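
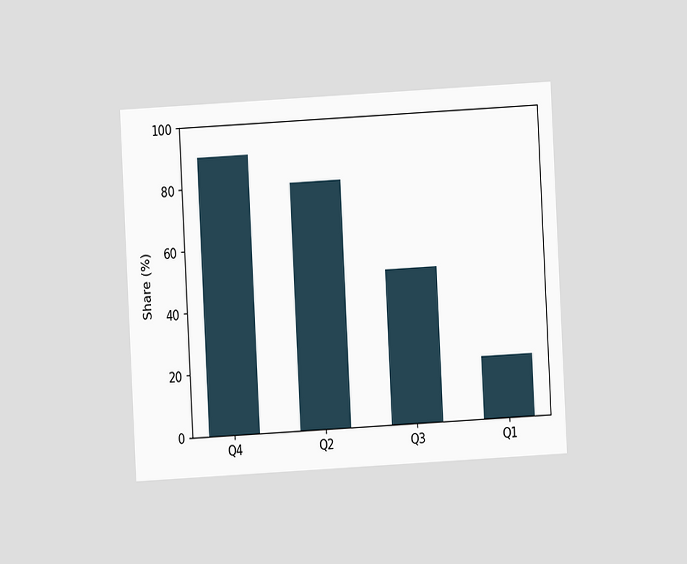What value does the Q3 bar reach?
50%

The chart is tilted about 3° counter-clockwise and viewed at a slight angle. Reading along the chart's y-axis, the Q3 bar reaches 50%.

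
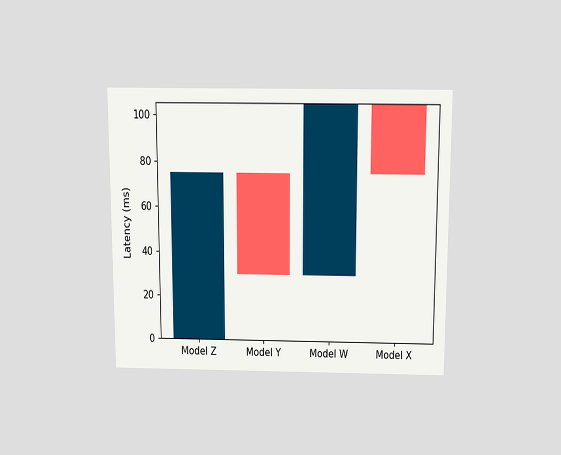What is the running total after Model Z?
The chart is viewed slightly from above. After Model Z the running total reaches 75ms.

75ms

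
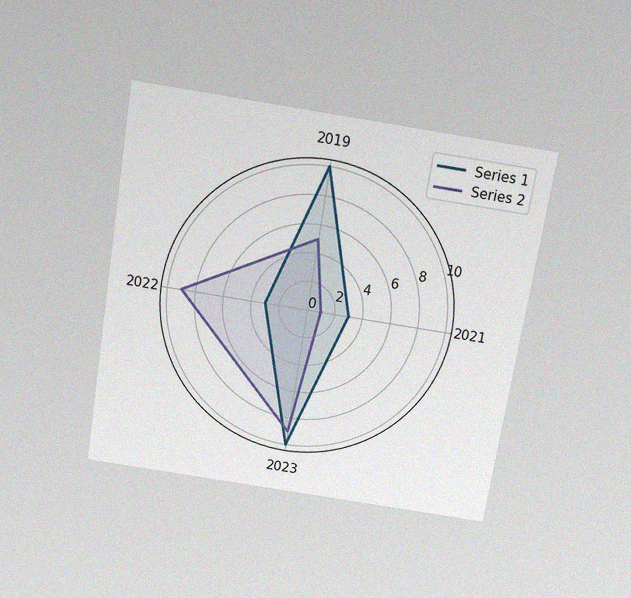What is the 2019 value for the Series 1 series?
10

The chart is tilted about 9° clockwise and viewed slightly from above, with some photo noise. On the 2019 axis, Series 1 reaches 10.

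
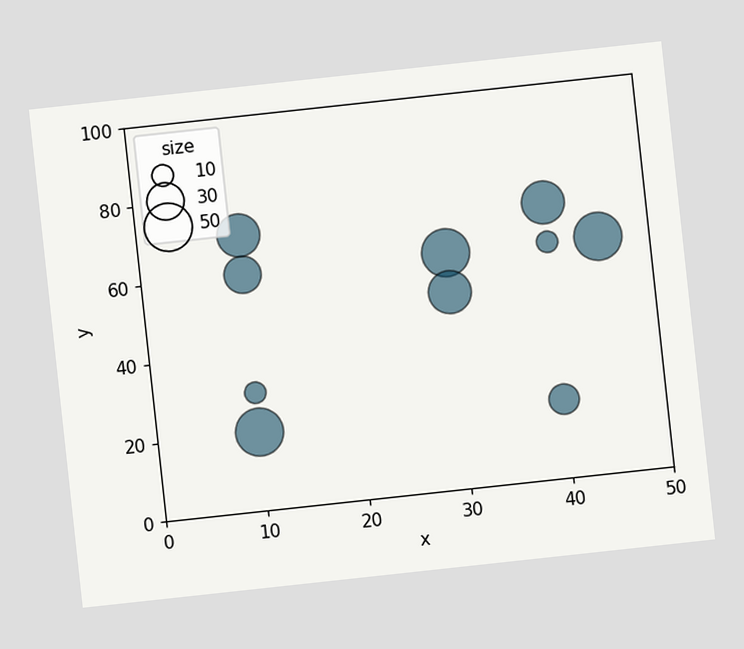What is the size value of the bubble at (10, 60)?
The chart is tilted about 6° counter-clockwise. Matching the bubble at (10, 60) against the size legend gives 30.

30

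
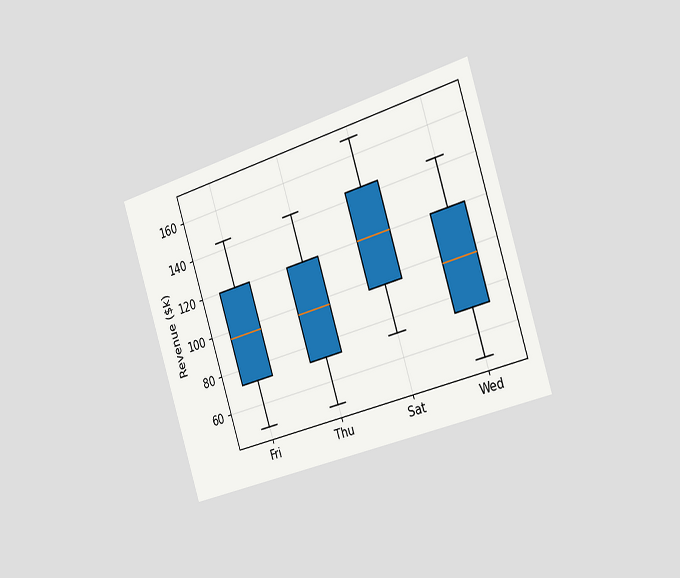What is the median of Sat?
The chart is tilted about 18° counter-clockwise and viewed slightly from the right. The median line in the Sat box sits at $120k.

$120k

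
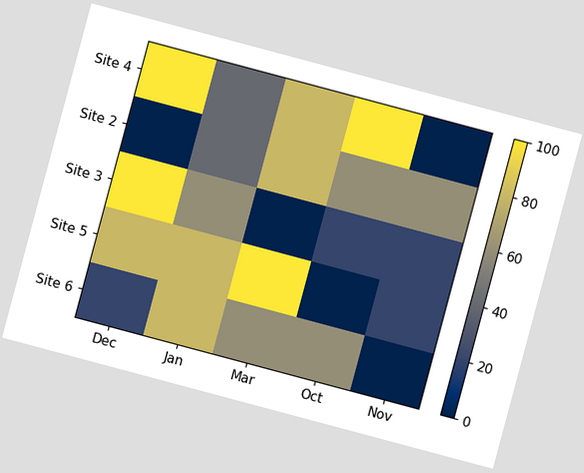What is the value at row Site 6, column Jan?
80

The chart is tilted about 15° clockwise. Matching cell (Site 6, Jan) against the colorbar gives 80.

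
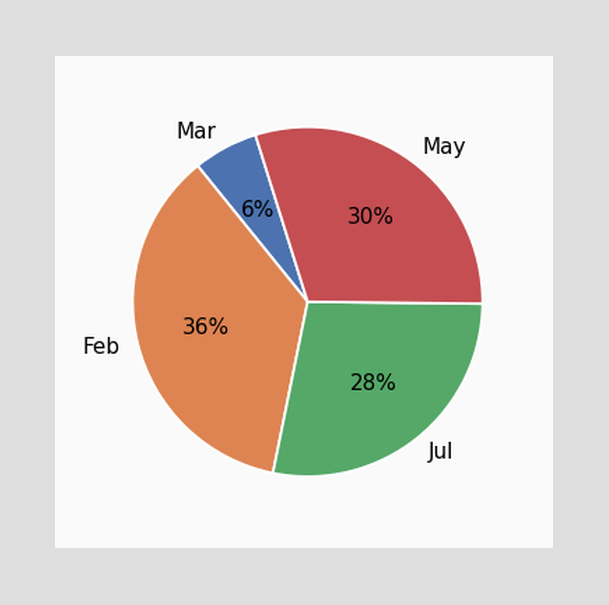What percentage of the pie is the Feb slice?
The Feb slice takes up 36% of the pie.

36%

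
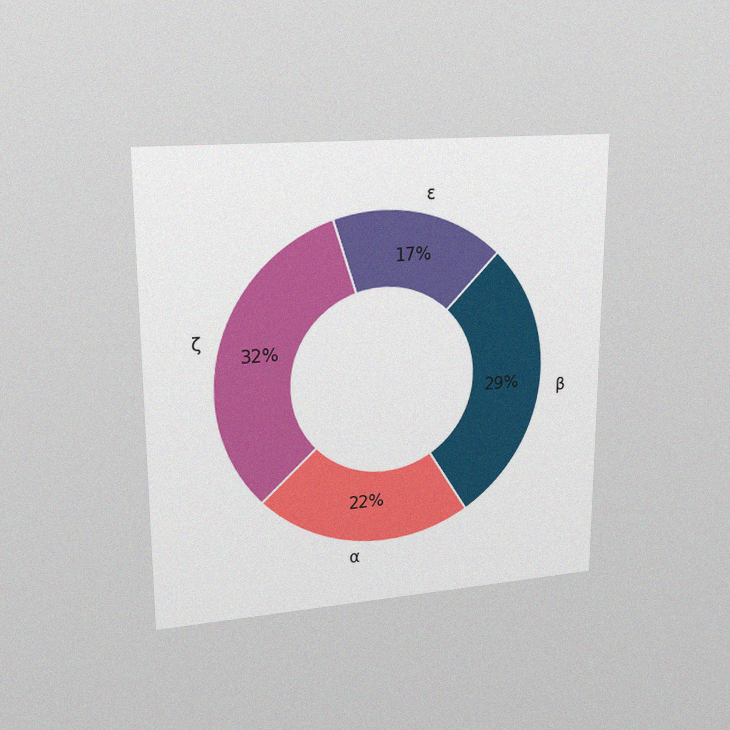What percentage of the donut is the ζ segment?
The chart is viewed at a slight angle, with some photo noise. The ζ segment takes up 32% of the ring.

32%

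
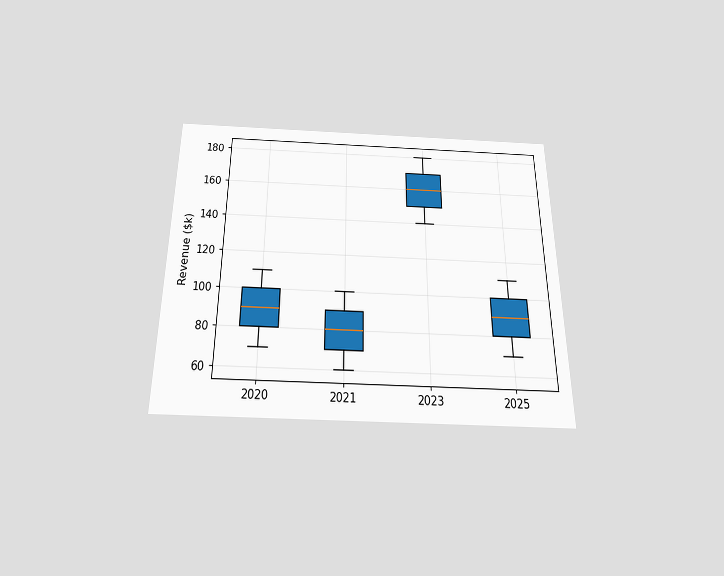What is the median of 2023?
The chart is viewed slightly from below. The median line in the 2023 box sits at $160k.

$160k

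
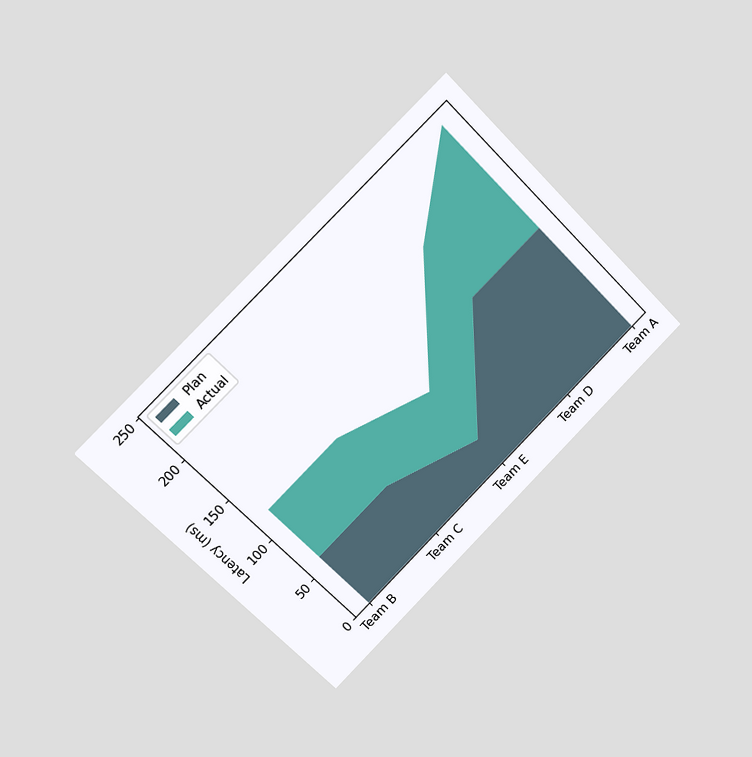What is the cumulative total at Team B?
The chart is tilted about 45° counter-clockwise and viewed slightly from the left. The stacked total at Team B reaches 120ms.

120ms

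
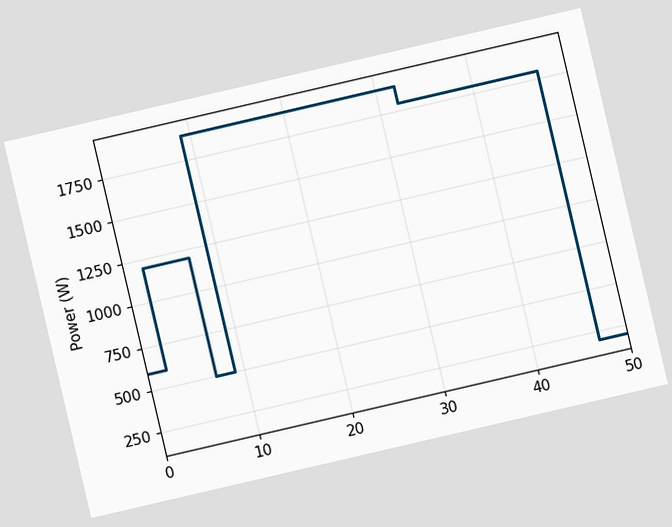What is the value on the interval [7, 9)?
500W

The chart is tilted about 13° counter-clockwise. On [7, 9) the step sits at 500W.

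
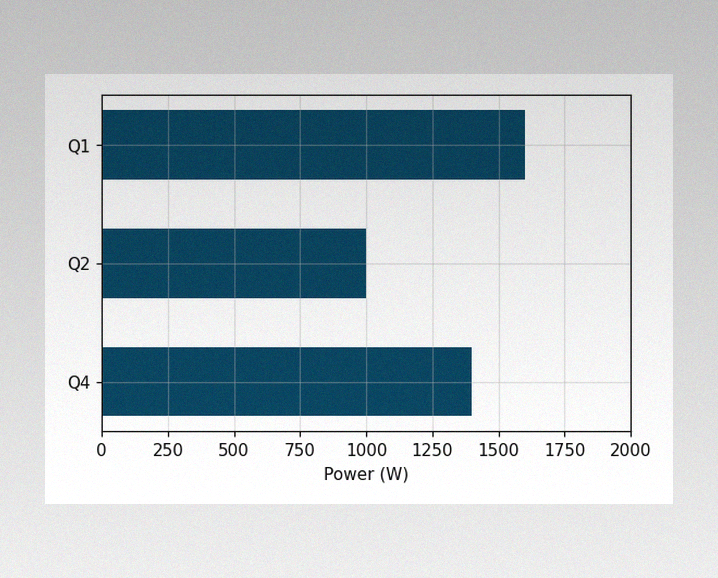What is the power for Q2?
The image has some photo noise and uneven lighting. Reading along the chart's x-axis, the Q2 bar reaches 1000W.

1000W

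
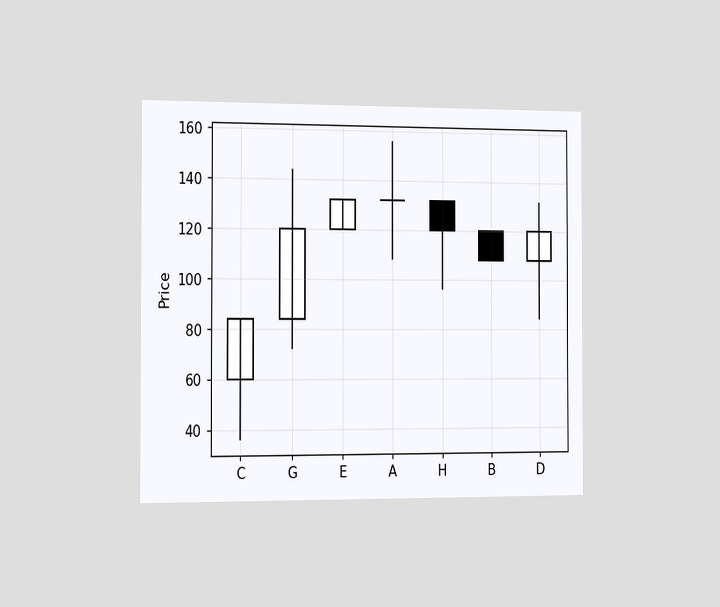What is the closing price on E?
The chart is viewed slightly from the left. The E candle closes at 132.

132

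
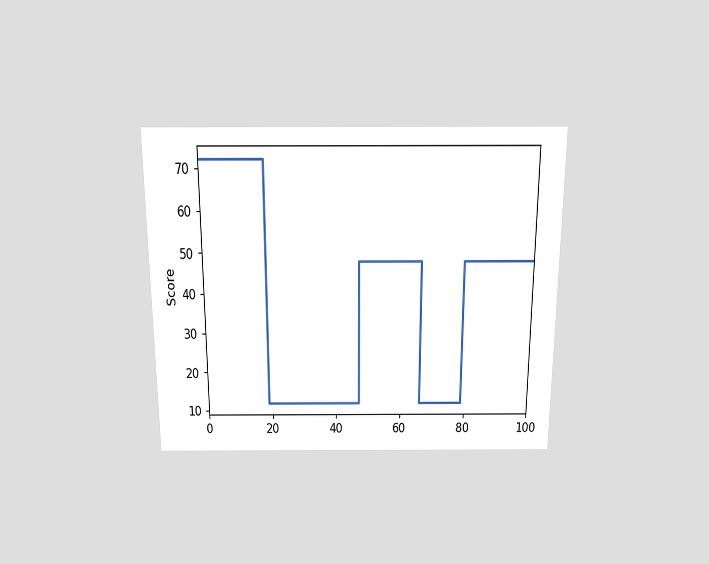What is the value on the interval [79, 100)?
48

The chart is viewed slightly from above. On [79, 100) the step sits at 48.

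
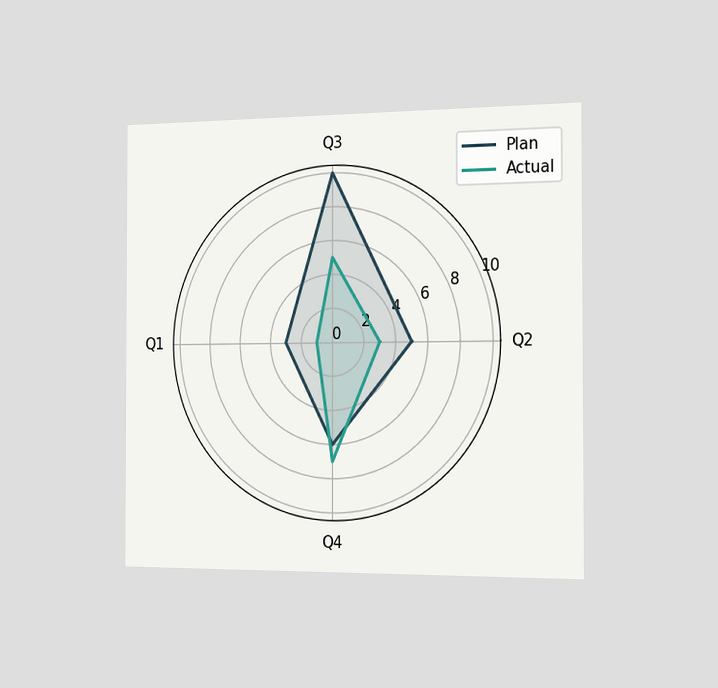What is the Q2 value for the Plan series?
5

The chart is viewed slightly from the right. On the Q2 axis, Plan reaches 5.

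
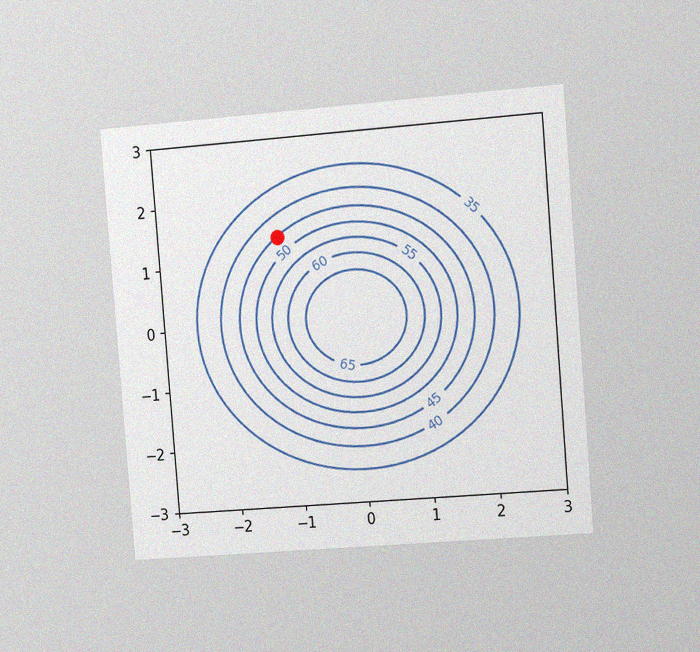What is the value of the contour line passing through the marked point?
45

The chart is tilted about 5° counter-clockwise and viewed slightly from the right, with some photo noise. The marked point sits on the contour labelled 45.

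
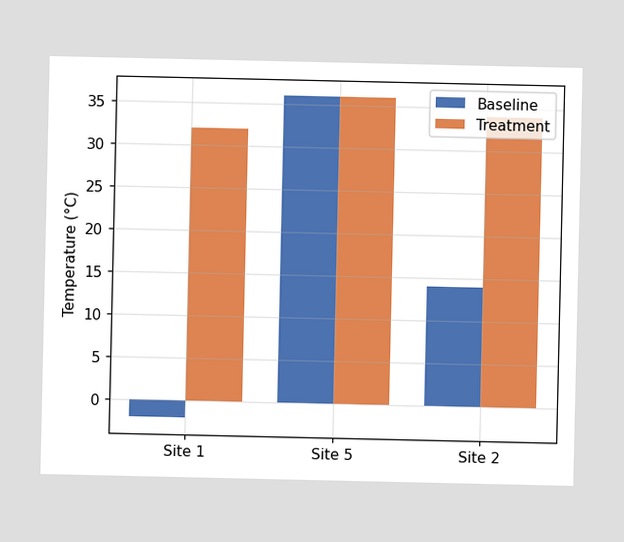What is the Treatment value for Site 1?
32°C

The Treatment bar at Site 1 reaches 32°C on the y-axis.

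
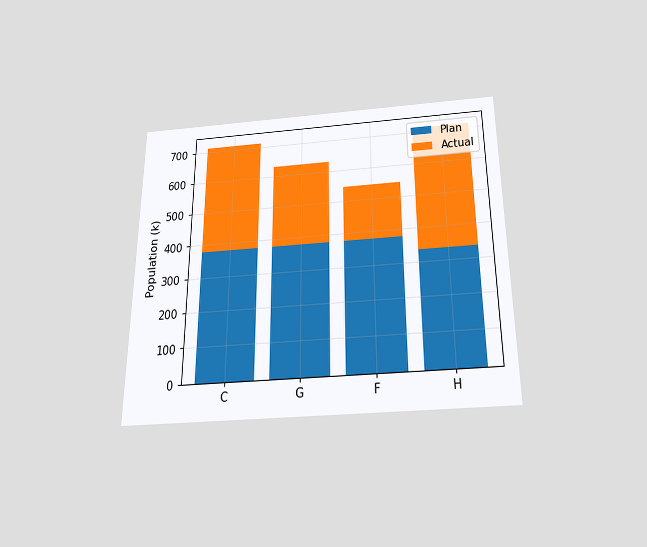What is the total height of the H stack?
The chart is viewed slightly from below. The H stack's top reaches 714k on the y-axis.

714k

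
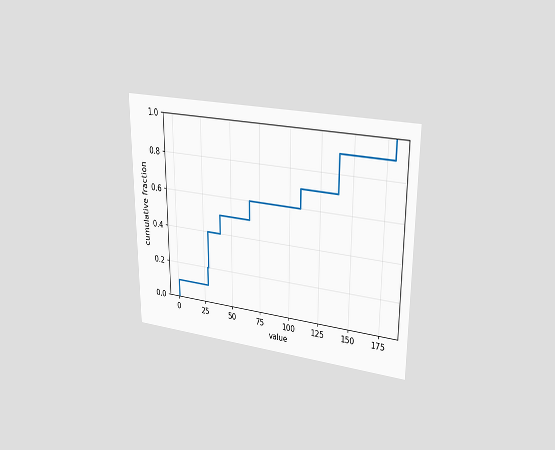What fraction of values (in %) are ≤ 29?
40%

The chart is viewed at a slight angle. At x=29 the ECDF step is at 40%.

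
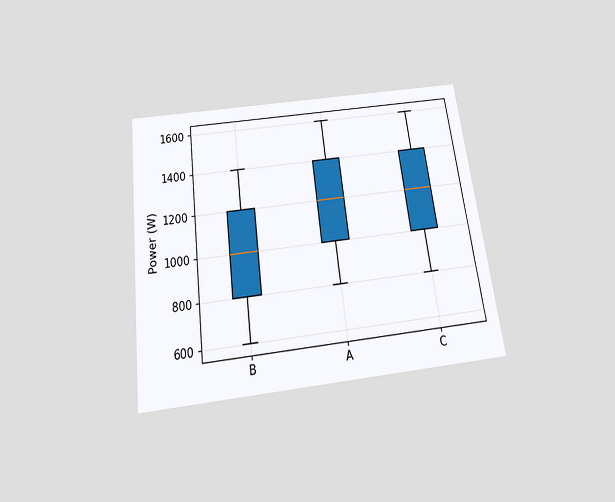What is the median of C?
The chart is tilted about 7° counter-clockwise and viewed slightly from below. The median line in the C box sits at 1200W.

1200W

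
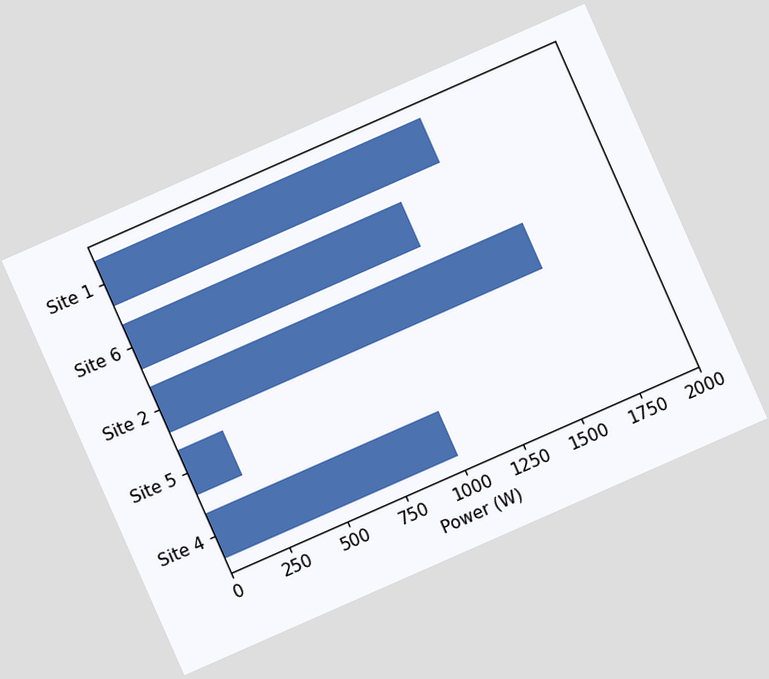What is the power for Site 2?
The chart is tilted about 24° counter-clockwise. Reading along the chart's x-axis, the Site 2 bar reaches 1600W.

1600W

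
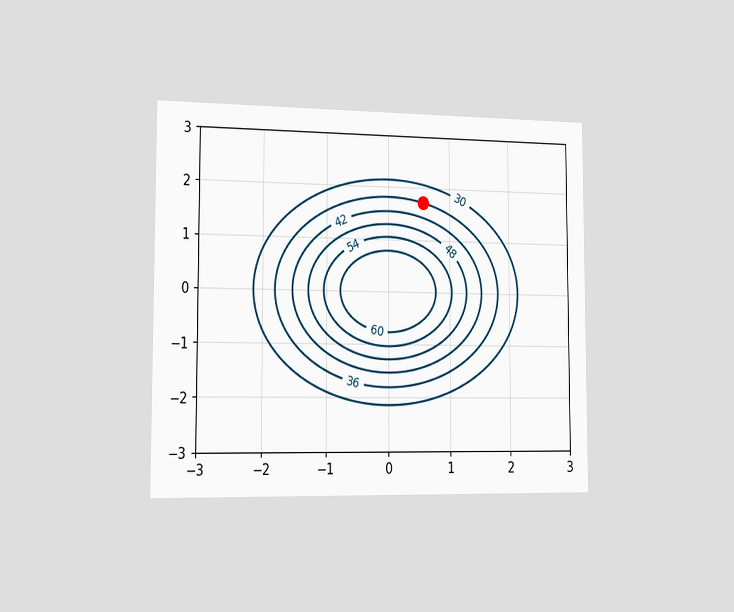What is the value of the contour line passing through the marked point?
The chart is viewed slightly from the left. The marked point sits on the contour labelled 36.

36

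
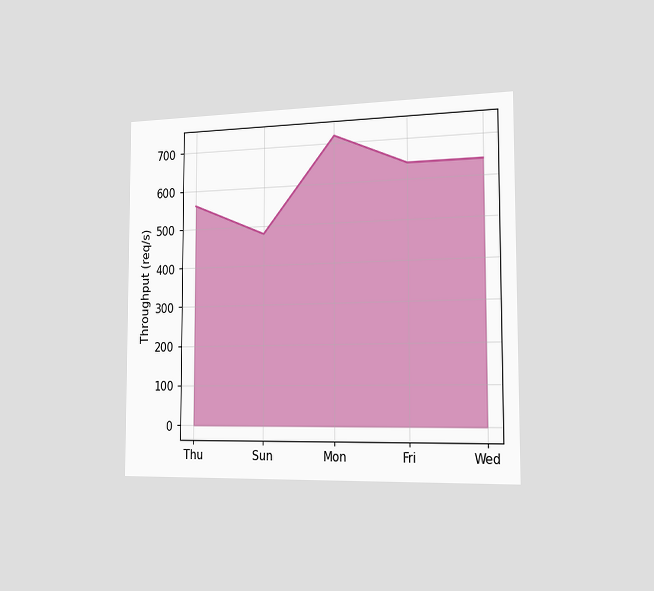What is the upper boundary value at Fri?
The chart is viewed slightly from the right. At Fri the upper boundary is at 640req/s.

640req/s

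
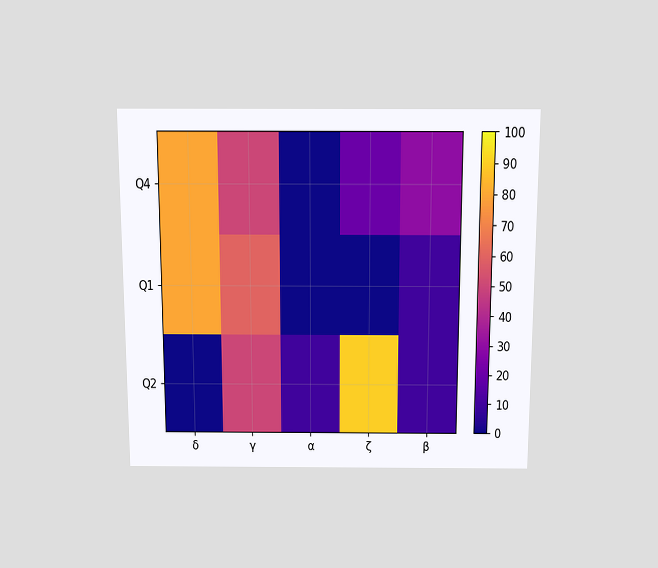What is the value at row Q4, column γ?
The chart is viewed slightly from above. Matching cell (Q4, γ) against the colorbar gives 50.

50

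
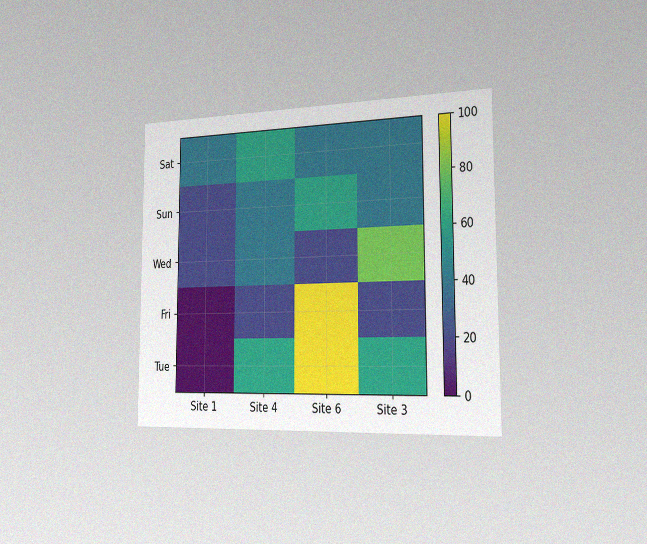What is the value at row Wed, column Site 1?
The chart is viewed slightly from the right, with some photo noise. Matching cell (Wed, Site 1) against the colorbar gives 20.

20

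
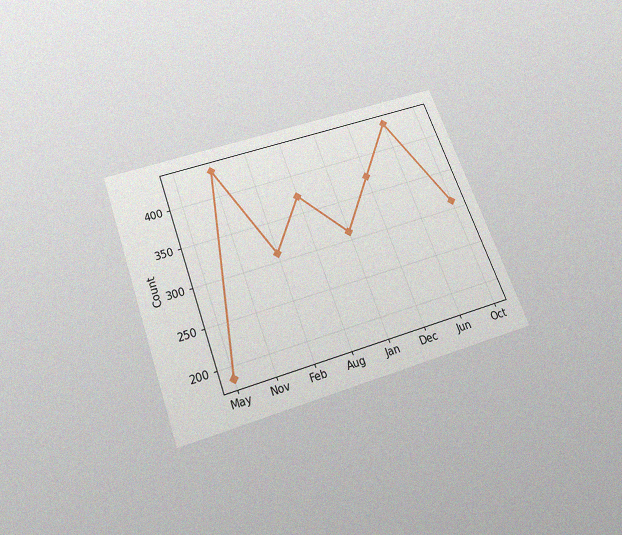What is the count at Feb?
310

The chart is tilted about 20° counter-clockwise and viewed slightly from below, with some photo noise. At Feb, the line is at 310.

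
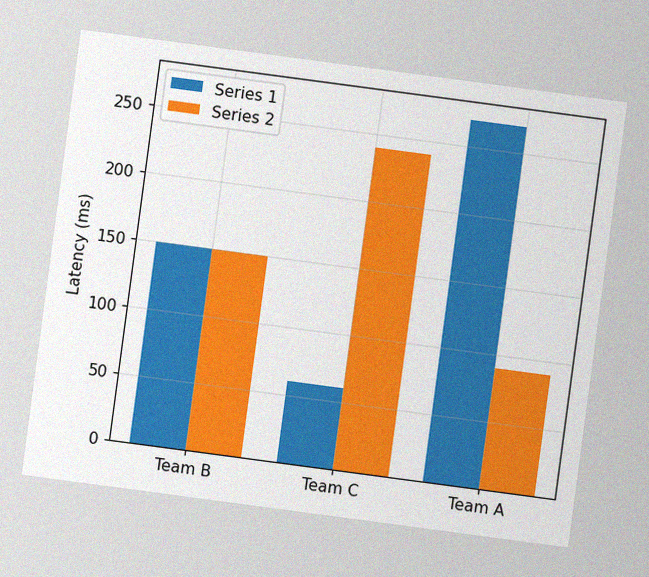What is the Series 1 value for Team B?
150ms

The chart is tilted about 8° clockwise, with some photo noise. The Series 1 bar at Team B reaches 150ms on the y-axis.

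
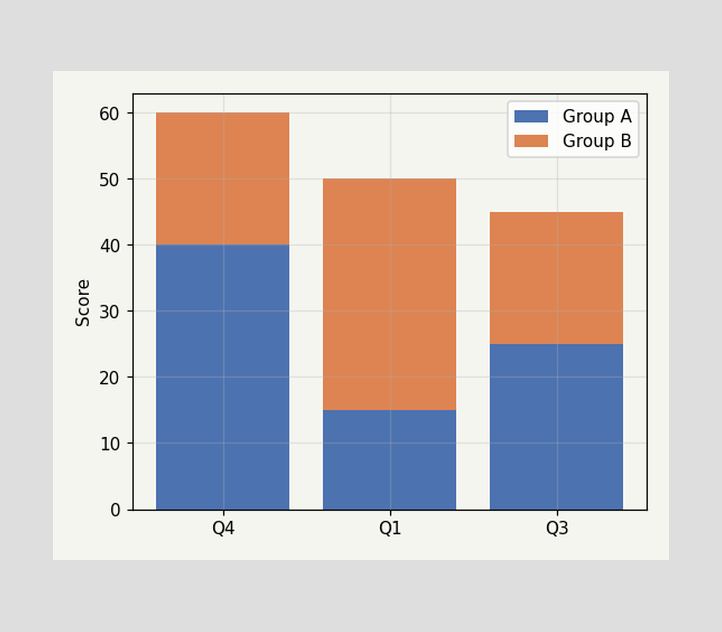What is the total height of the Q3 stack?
The Q3 stack's top reaches 45 on the y-axis.

45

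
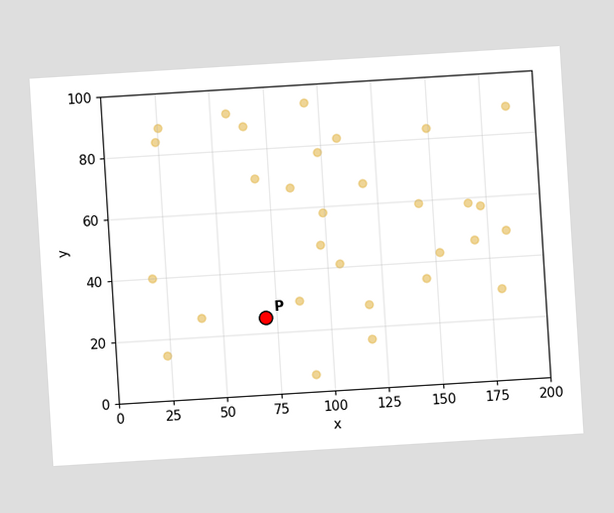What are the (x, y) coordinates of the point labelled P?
The chart is tilted about 4° counter-clockwise. Following the gridlines from P to each axis, P sits at (70, 25).

(70, 25)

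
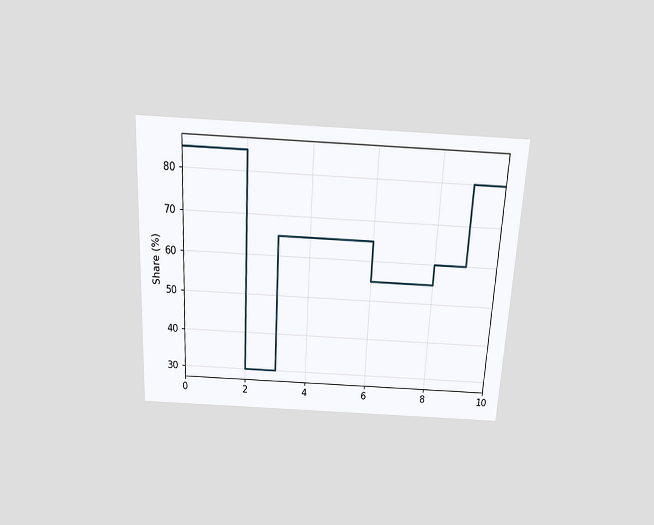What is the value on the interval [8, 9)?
60%

The chart is tilted about 3° clockwise and viewed slightly from above. On [8, 9) the step sits at 60%.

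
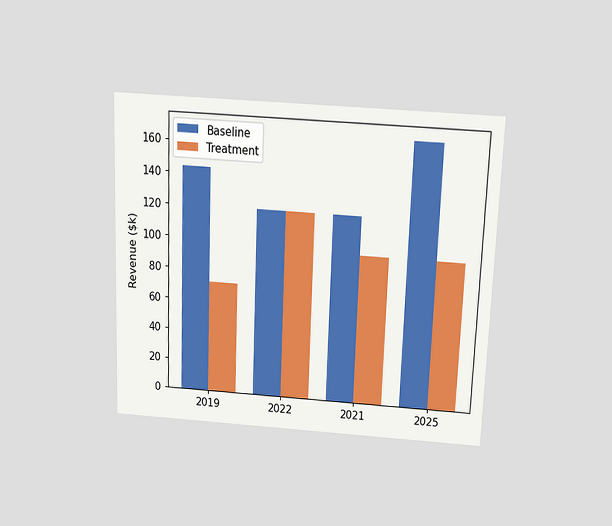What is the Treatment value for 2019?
The chart is tilted about 2° clockwise and viewed slightly from above. The Treatment bar at 2019 reaches $72k on the y-axis.

$72k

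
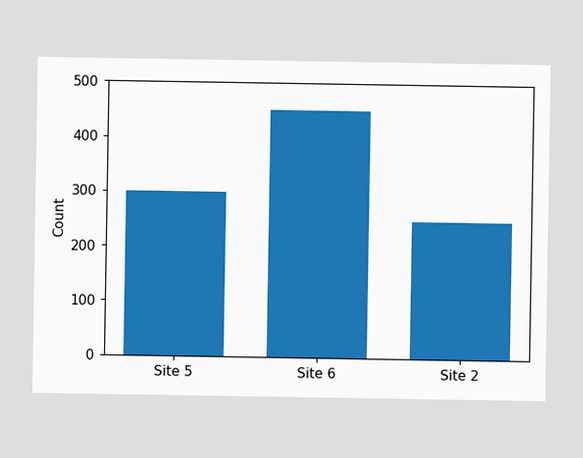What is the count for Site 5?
300

Reading along the chart's y-axis, the Site 5 bar reaches 300.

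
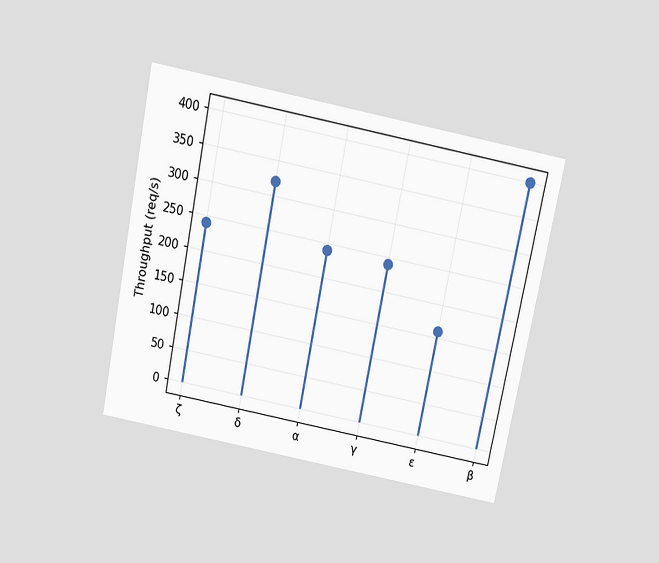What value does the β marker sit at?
400req/s

The chart is tilted about 11° clockwise and viewed slightly from above. The β marker sits at 400req/s.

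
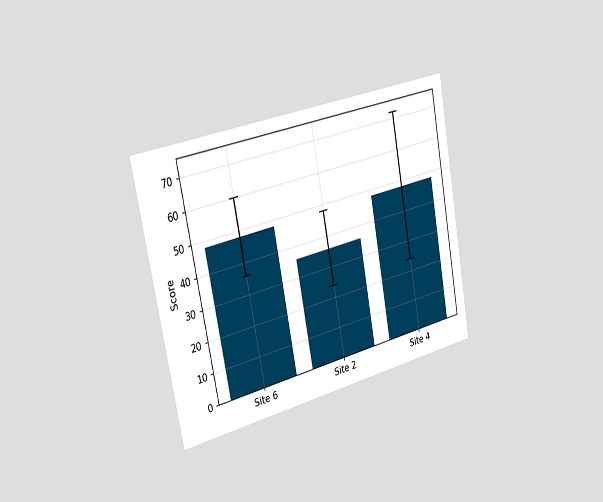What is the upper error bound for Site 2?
48

The chart is tilted about 11° counter-clockwise and viewed slightly from the left. The Site 2 bar's upper whisker reaches 48.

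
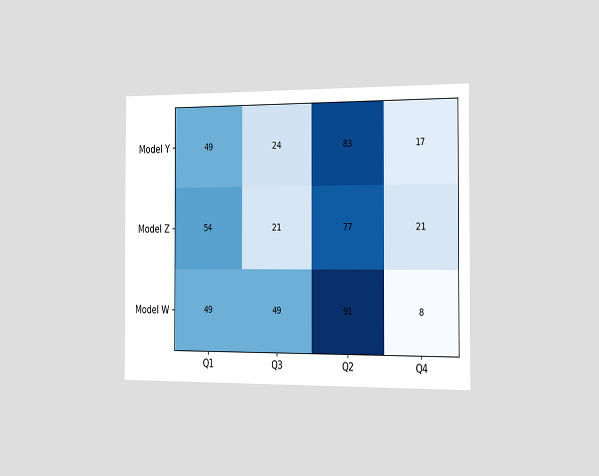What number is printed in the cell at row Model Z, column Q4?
21

The chart is viewed slightly from the right. The (Model Z, Q4) cell reads 21.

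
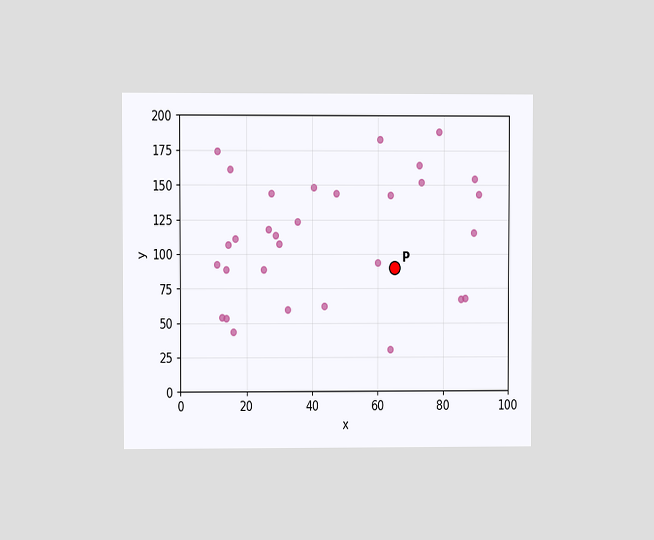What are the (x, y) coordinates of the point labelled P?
(65, 90)

The chart is viewed at a slight angle. Following the gridlines from P to each axis, P sits at (65, 90).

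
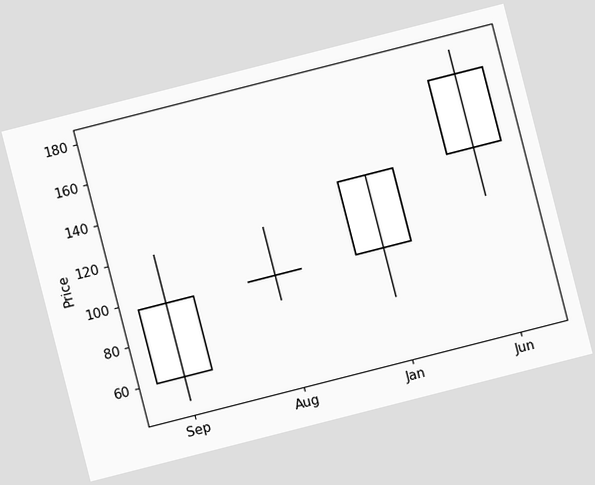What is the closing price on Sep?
96

The chart is tilted about 14° counter-clockwise. The Sep candle closes at 96.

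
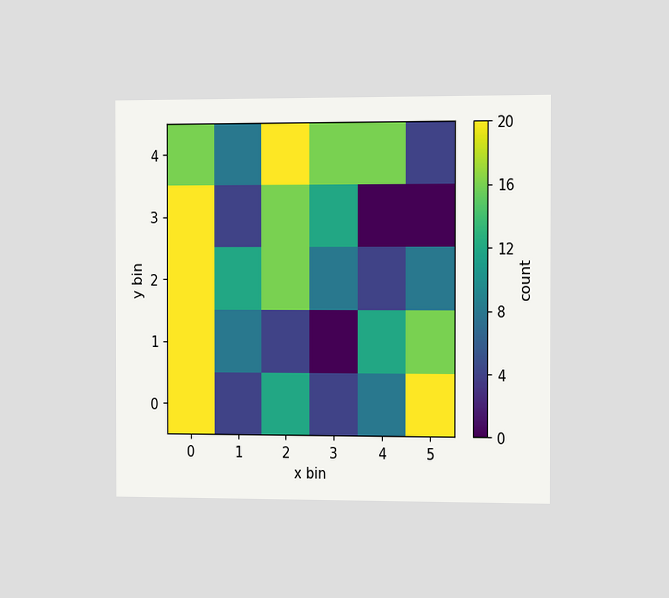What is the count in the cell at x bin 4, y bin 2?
4

The chart is viewed slightly from the right. Matching the cell (4, 2) against the colorbar gives 4.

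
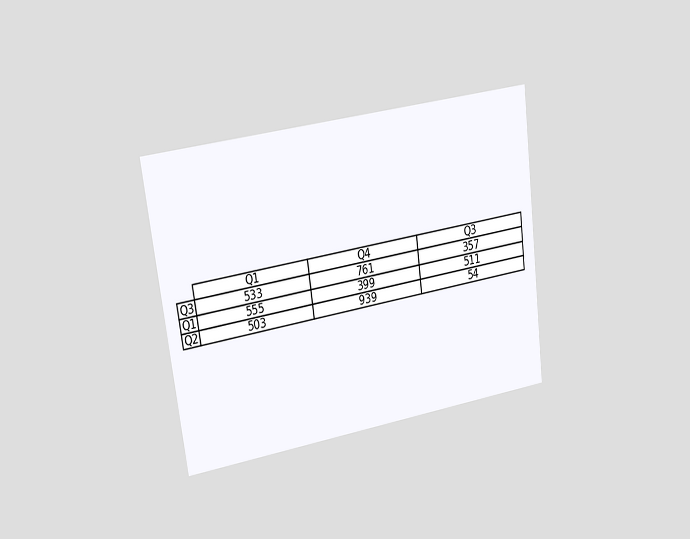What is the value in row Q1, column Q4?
The chart is tilted about 8° counter-clockwise and viewed slightly from the left. The (Q1, Q4) cell reads 399.

399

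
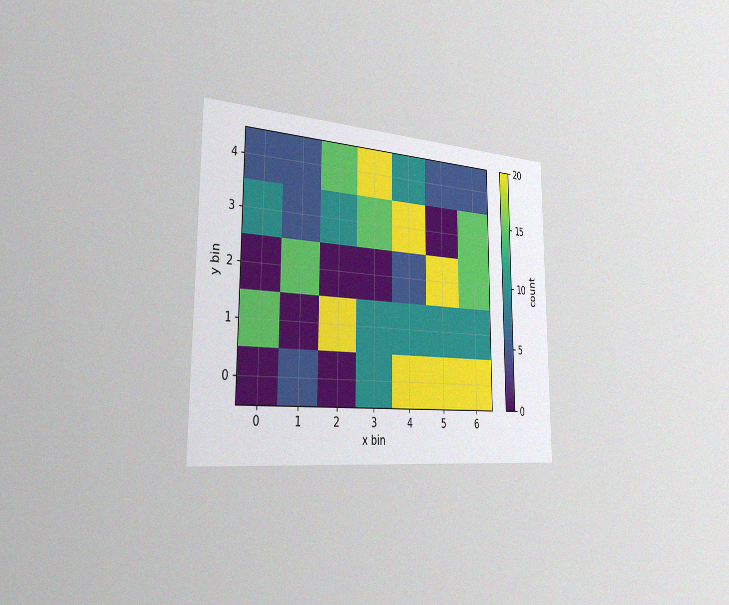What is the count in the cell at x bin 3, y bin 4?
The chart is viewed slightly from the left, with some photo noise. Matching the cell (3, 4) against the colorbar gives 20.

20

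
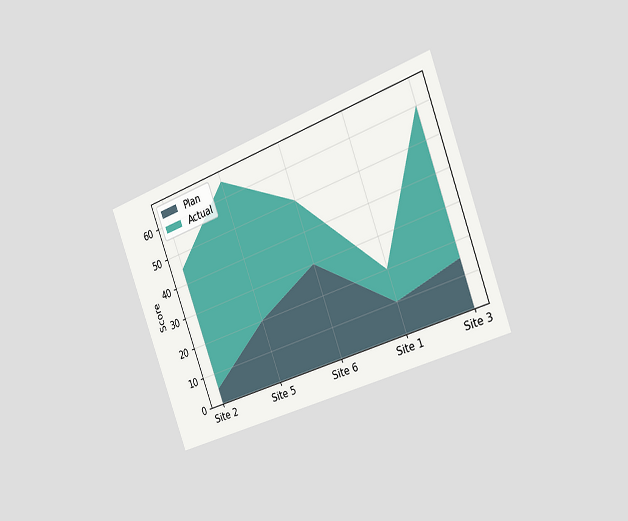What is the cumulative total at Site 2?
45

The chart is tilted about 20° counter-clockwise and viewed slightly from the right. The stacked total at Site 2 reaches 45.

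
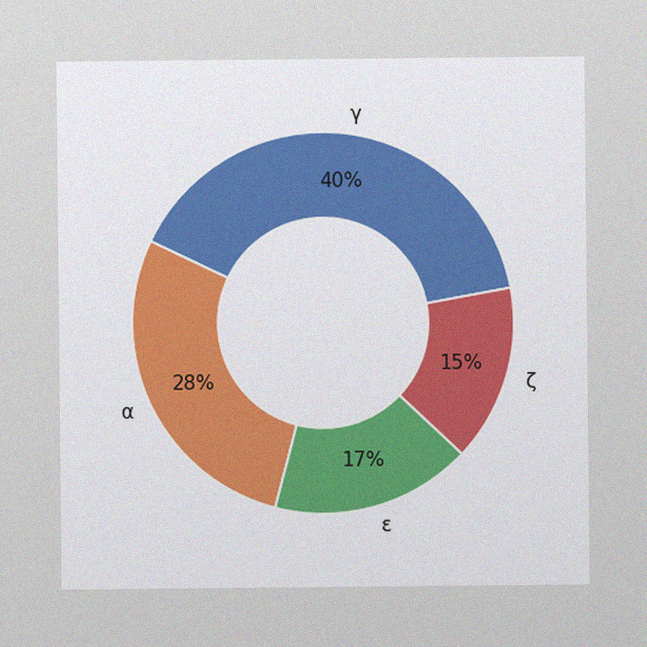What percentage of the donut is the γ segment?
40%

The image has some photo noise and uneven lighting. The γ segment takes up 40% of the ring.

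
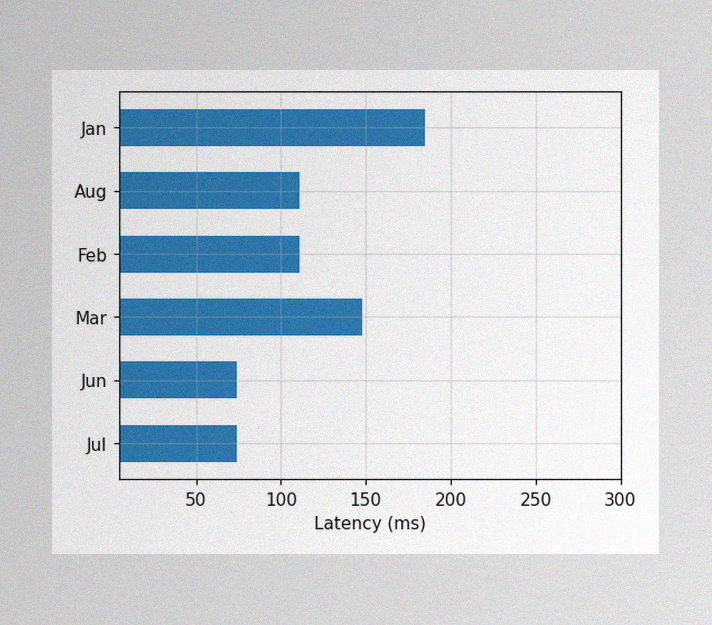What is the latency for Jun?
The image has some photo noise and uneven lighting. Reading along the chart's x-axis, the Jun bar reaches 74ms.

74ms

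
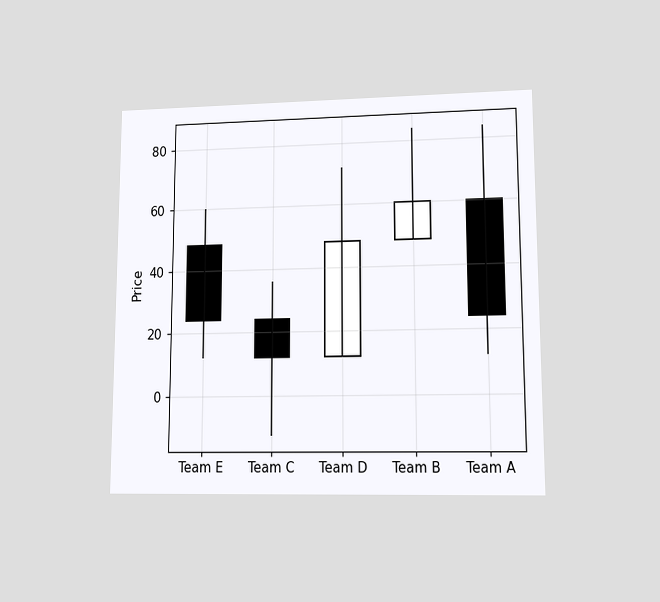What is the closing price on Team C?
12

The chart is viewed at a slight angle. The Team C candle closes at 12.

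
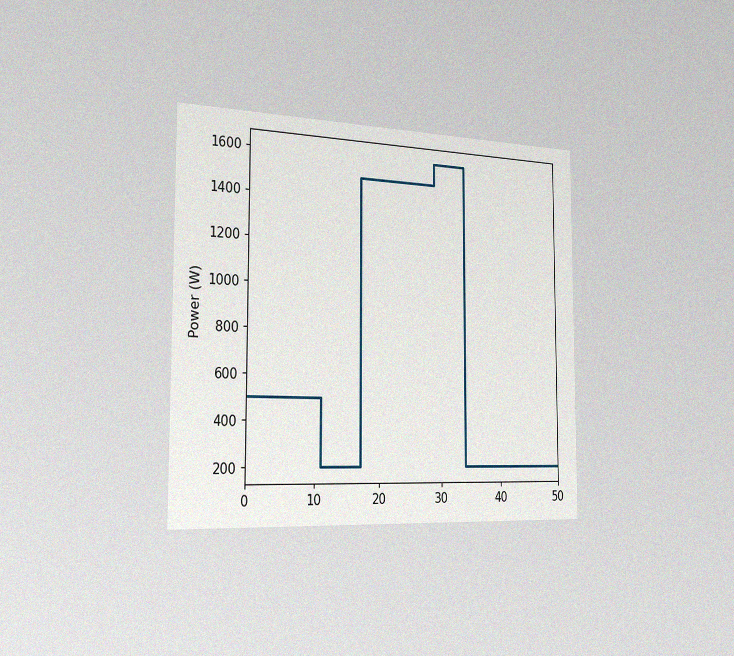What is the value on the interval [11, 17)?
The chart is viewed slightly from the left, with some photo noise. On [11, 17) the step sits at 200W.

200W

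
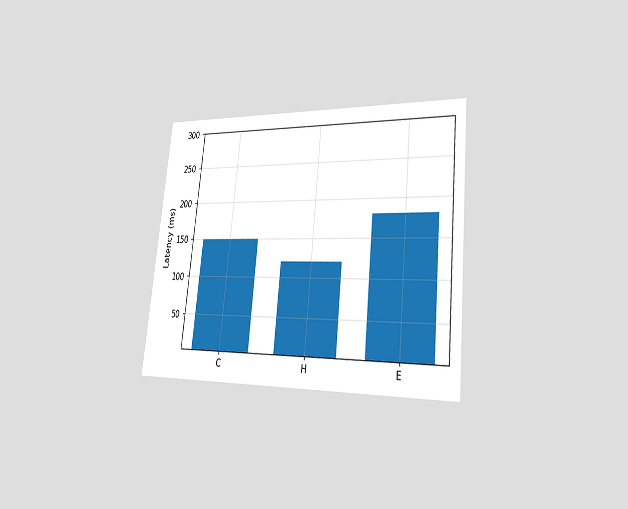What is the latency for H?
120ms

The chart is tilted about 6° clockwise and viewed slightly from the right. Reading along the chart's y-axis, the H bar reaches 120ms.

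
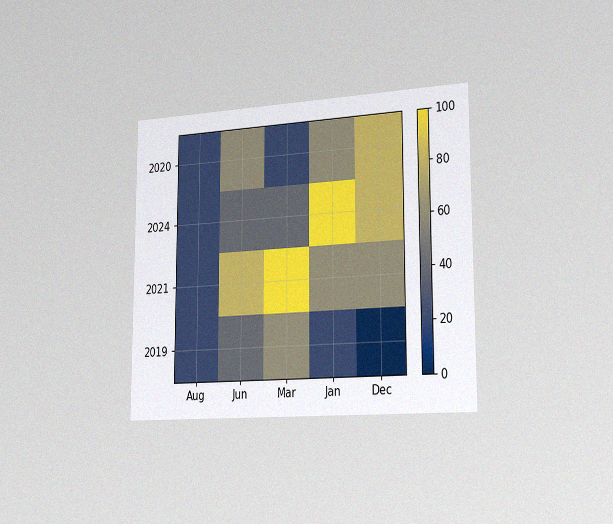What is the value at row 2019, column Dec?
0

The chart is viewed slightly from the right, with some photo noise. Matching cell (2019, Dec) against the colorbar gives 0.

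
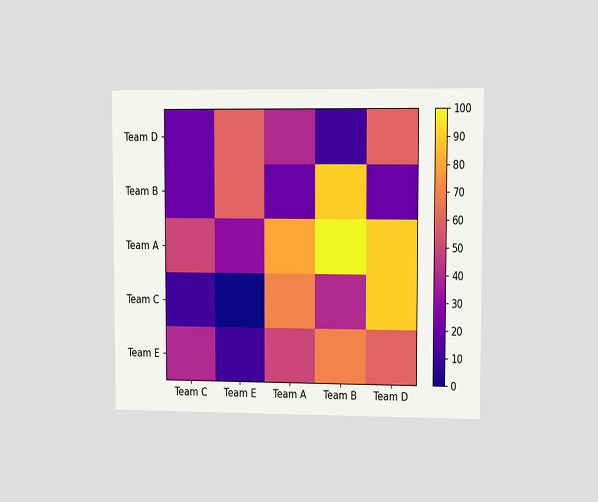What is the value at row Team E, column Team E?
The chart is viewed slightly from the right. Matching cell (Team E, Team E) against the colorbar gives 10.

10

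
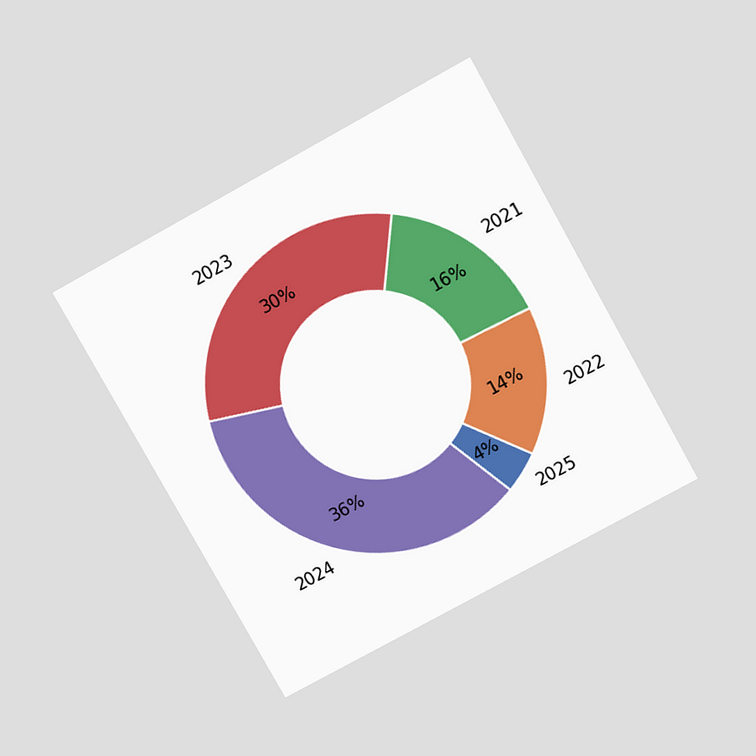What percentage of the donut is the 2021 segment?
16%

The chart is tilted about 29° counter-clockwise and viewed slightly from above. The 2021 segment takes up 16% of the ring.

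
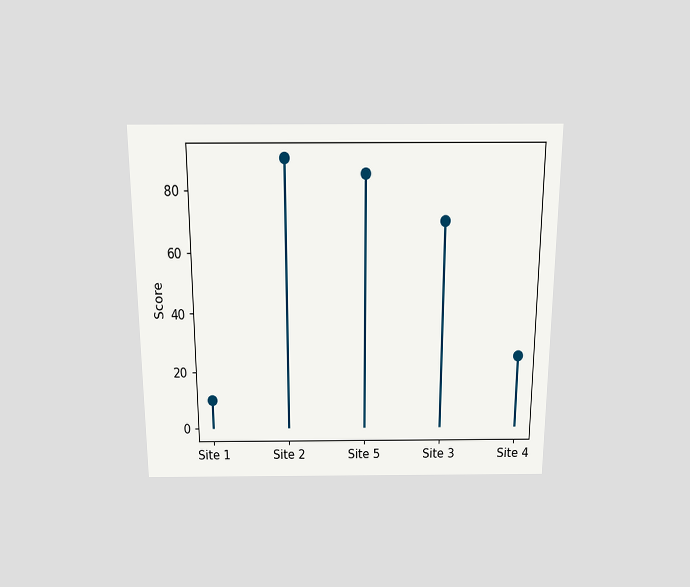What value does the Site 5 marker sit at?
The chart is viewed slightly from above. The Site 5 marker sits at 85.

85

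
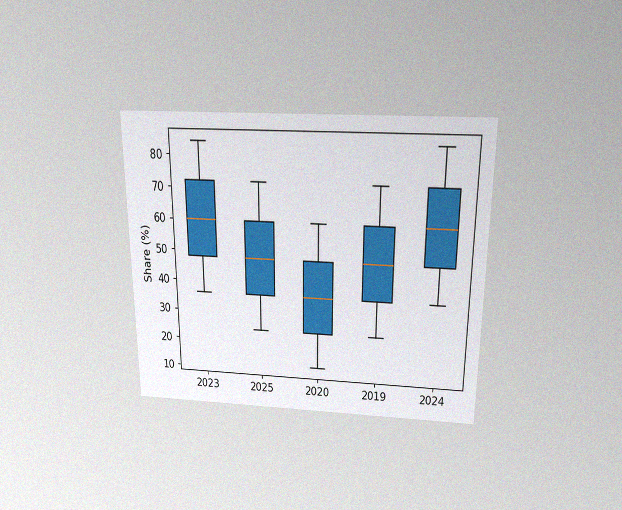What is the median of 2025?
The chart is viewed slightly from above, with some photo noise. The median line in the 2025 box sits at 48%.

48%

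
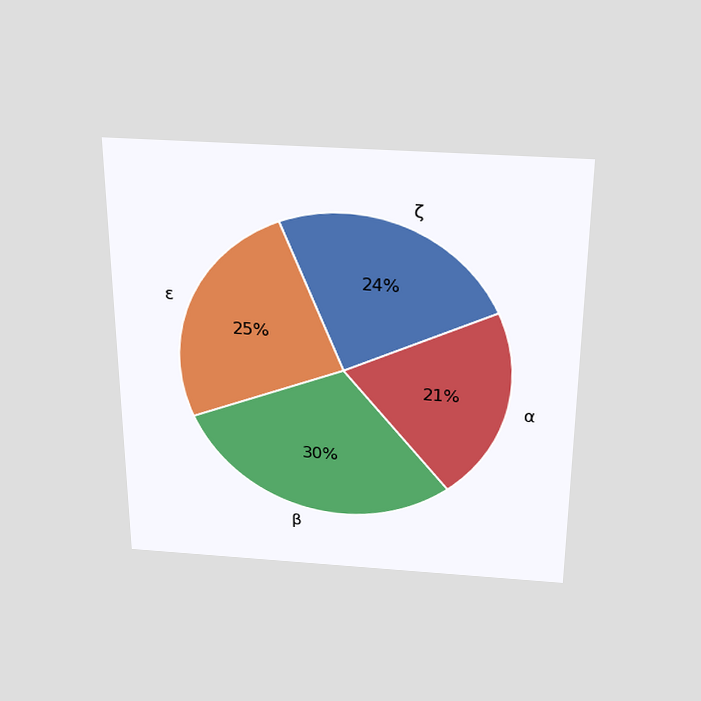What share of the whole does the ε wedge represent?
25%

The chart is viewed slightly from above. The ε slice takes up 25% of the pie.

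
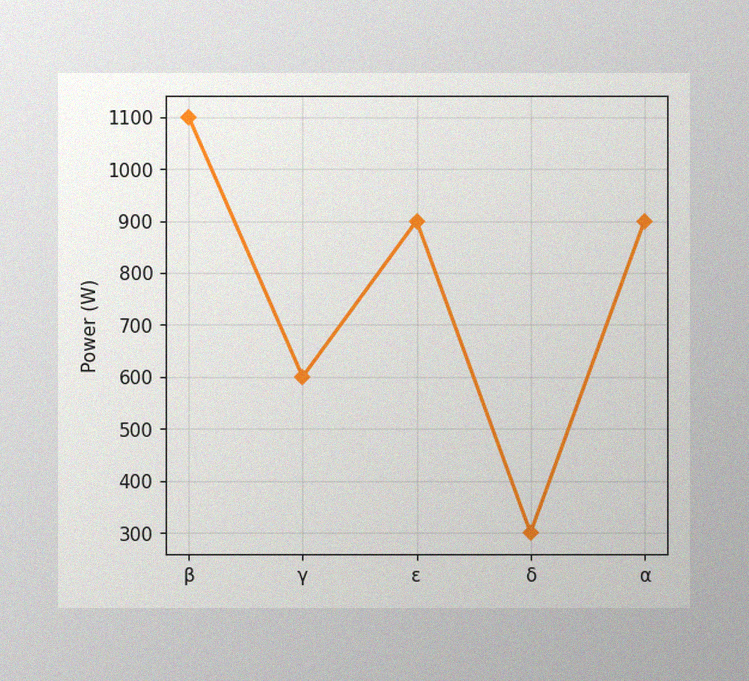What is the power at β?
The image has some photo noise and uneven lighting. At β, the line is at 1100W.

1100W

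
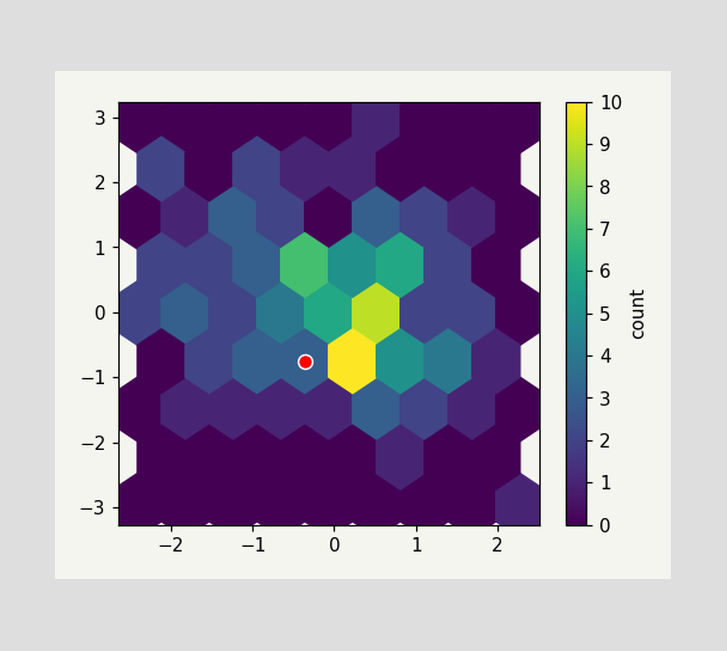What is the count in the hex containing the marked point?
3

The marked hex reads 3 on the colorbar.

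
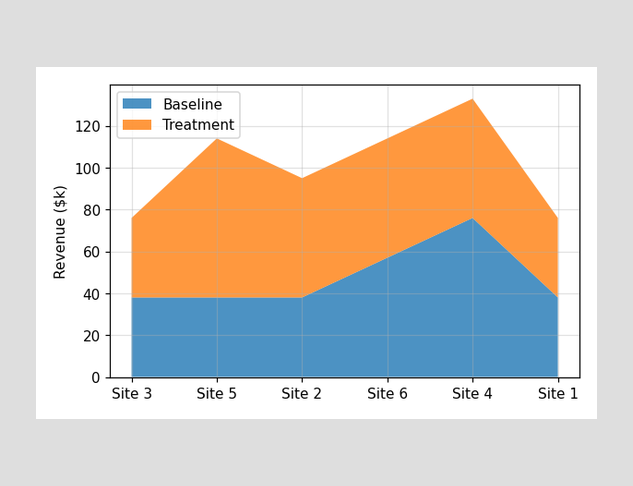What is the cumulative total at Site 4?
$133k

The stacked total at Site 4 reaches $133k.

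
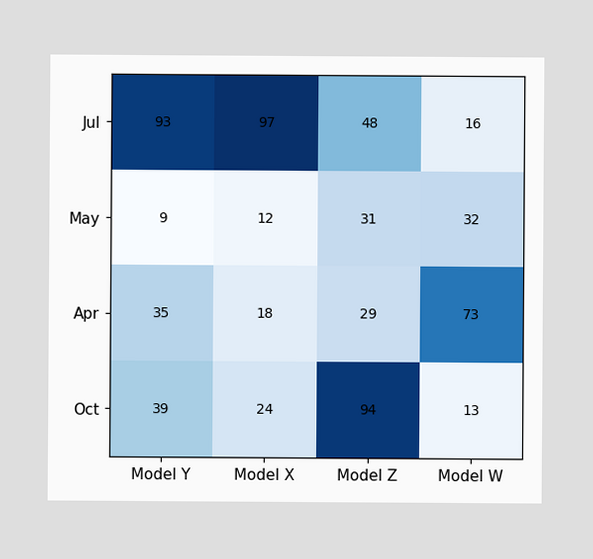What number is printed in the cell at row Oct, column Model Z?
The (Oct, Model Z) cell reads 94.

94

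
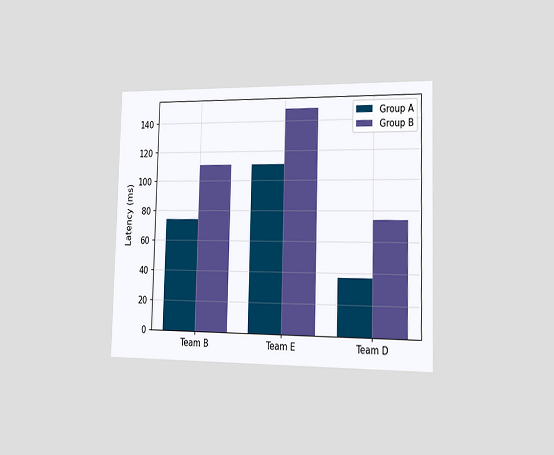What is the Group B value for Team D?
The chart is viewed slightly from the right. The Group B bar at Team D reaches 74ms on the y-axis.

74ms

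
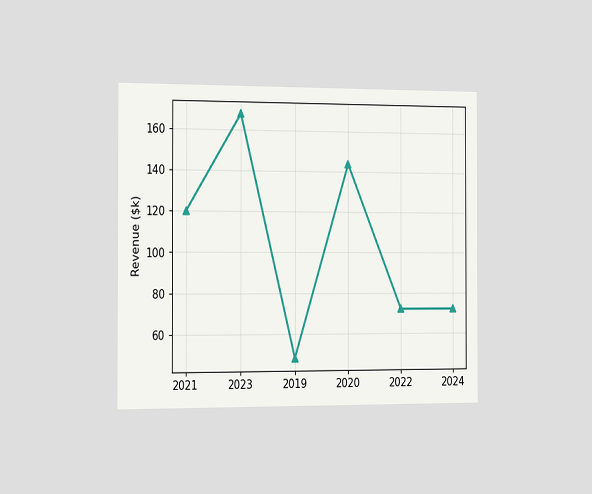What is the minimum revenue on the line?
The chart is viewed slightly from the left. The lowest point is at 2019, and reading across to the y-axis gives $48k.

$48k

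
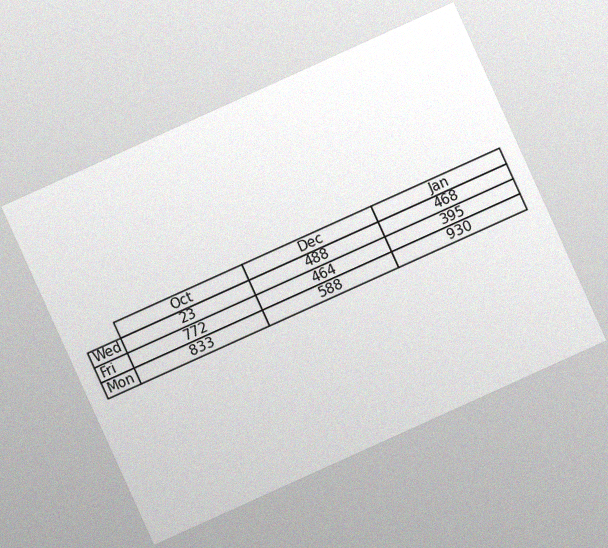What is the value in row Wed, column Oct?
The chart is tilted about 24° counter-clockwise, with some photo noise. The (Wed, Oct) cell reads 23.

23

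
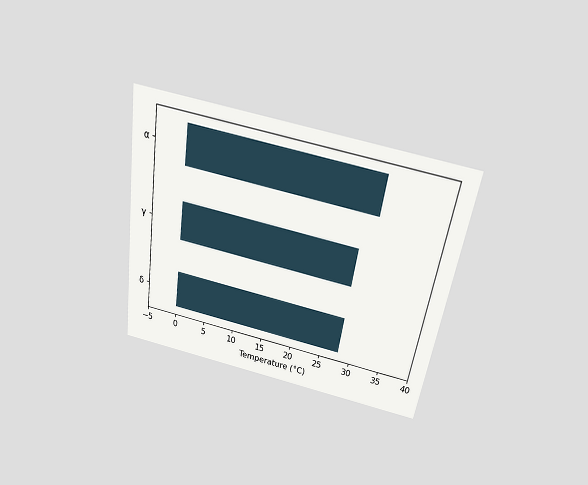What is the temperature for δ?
28°C

The chart is tilted about 9° clockwise and viewed slightly from above. Reading along the chart's x-axis, the δ bar reaches 28°C.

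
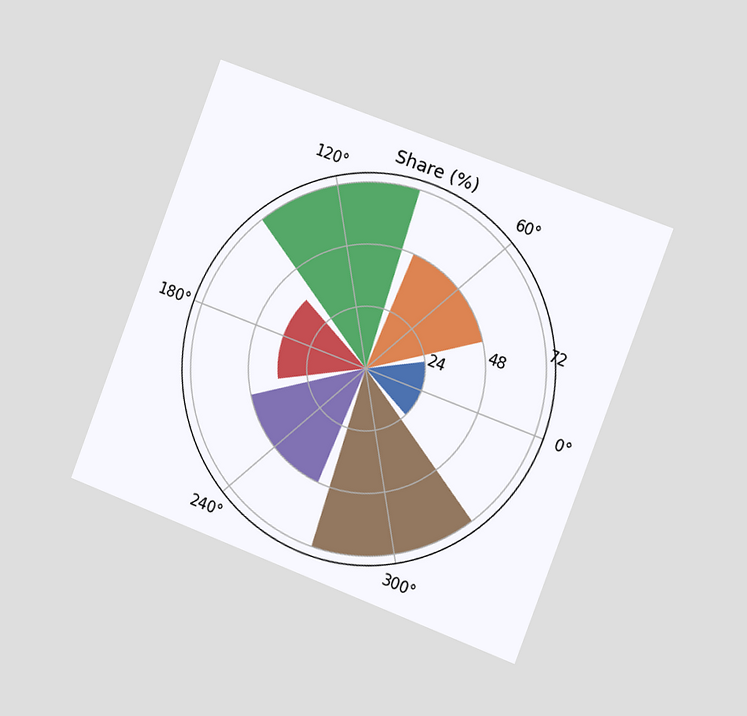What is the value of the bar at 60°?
The chart is tilted about 21° clockwise and viewed slightly from the right. The bar at 60° reaches 48% on the radial axis.

48%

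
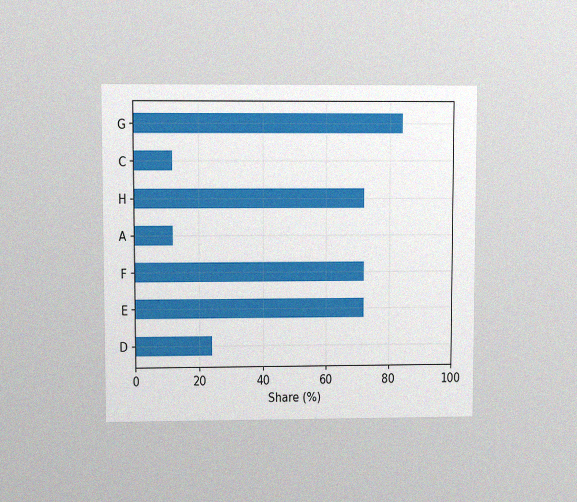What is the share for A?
The chart is viewed at a slight angle, with some photo noise. Reading along the chart's x-axis, the A bar reaches 12%.

12%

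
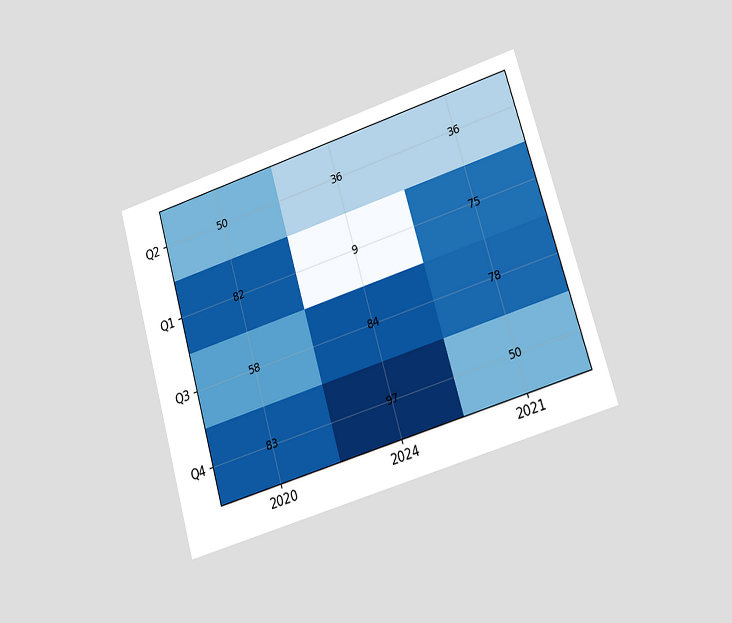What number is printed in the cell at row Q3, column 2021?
78

The chart is tilted about 16° counter-clockwise and viewed at a slight angle. The (Q3, 2021) cell reads 78.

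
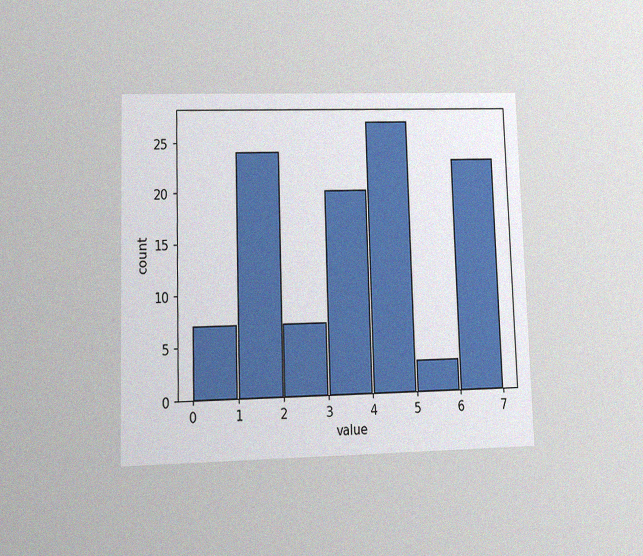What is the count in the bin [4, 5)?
27

The chart is viewed at a slight angle, with some photo noise. The [4, 5) bin has height 27.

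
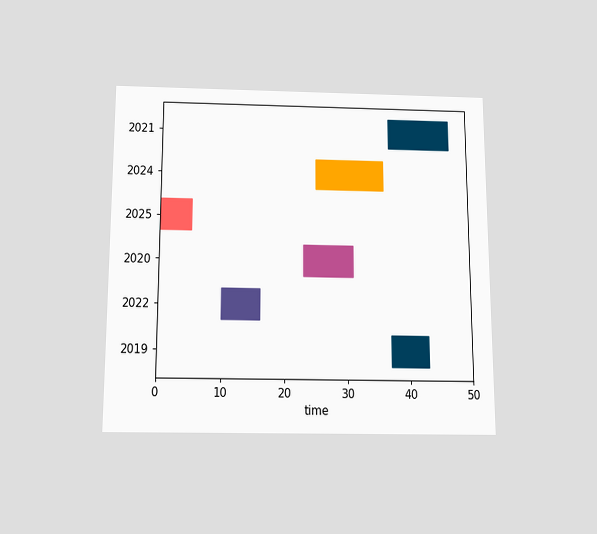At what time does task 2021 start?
37

The chart is viewed slightly from below. The 2021 bar begins at t=37.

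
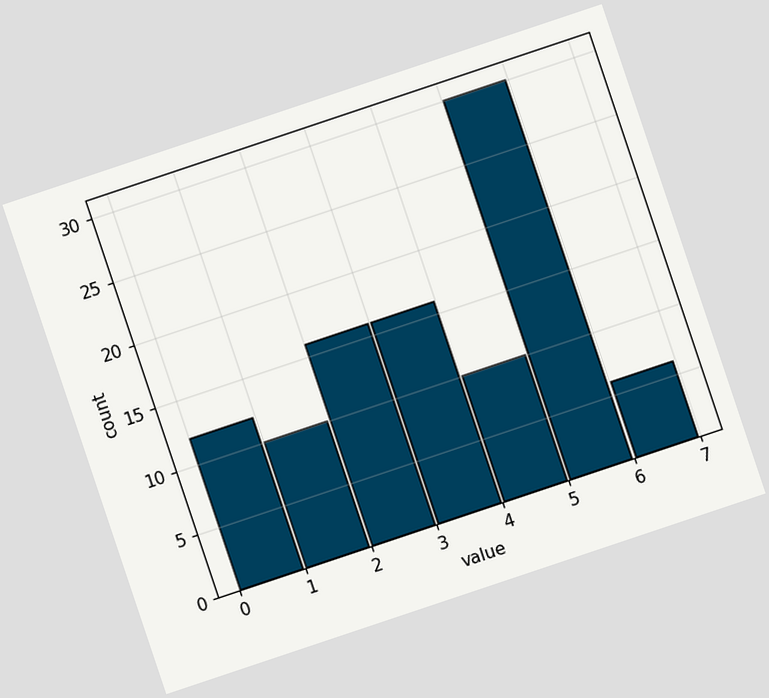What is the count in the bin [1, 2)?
10

The chart is tilted about 19° counter-clockwise. The [1, 2) bin has height 10.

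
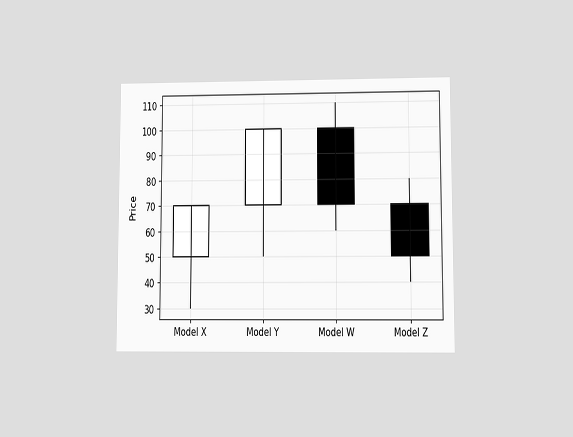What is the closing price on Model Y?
100

The chart is viewed at a slight angle. The Model Y candle closes at 100.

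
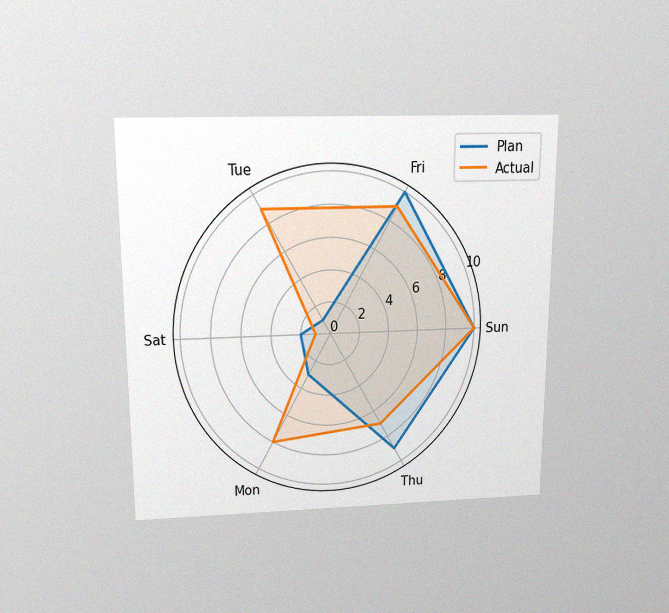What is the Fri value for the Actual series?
9

The chart is viewed slightly from above, with some photo noise. On the Fri axis, Actual reaches 9.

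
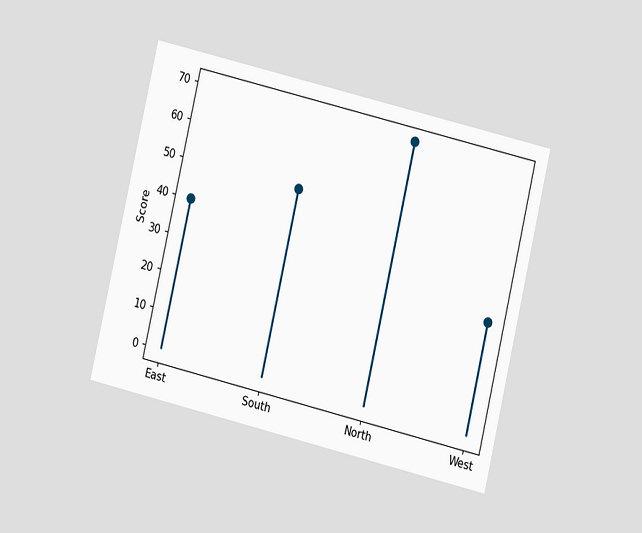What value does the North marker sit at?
70

The chart is tilted about 13° clockwise and viewed at a slight angle. The North marker sits at 70.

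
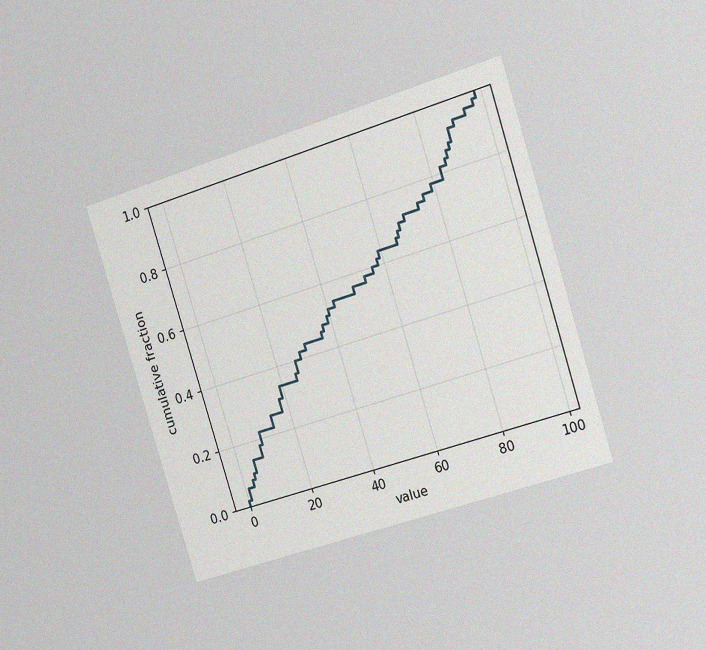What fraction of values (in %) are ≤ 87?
88%

The chart is tilted about 18° counter-clockwise and viewed slightly from the right, with some photo noise. At x=87 the ECDF step is at 88%.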